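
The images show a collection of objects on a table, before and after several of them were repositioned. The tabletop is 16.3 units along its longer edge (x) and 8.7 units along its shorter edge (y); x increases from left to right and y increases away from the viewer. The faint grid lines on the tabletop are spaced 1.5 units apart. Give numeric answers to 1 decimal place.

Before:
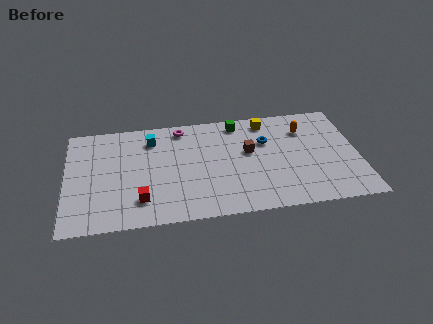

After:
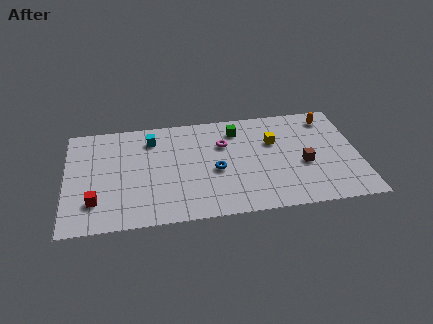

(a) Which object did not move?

the cyan cube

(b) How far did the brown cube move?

3.4

The brown cube moved from about (10.2, 5.1) to (13.2, 3.6), a distance of √(3.0² + 1.5²) ≈ 3.4.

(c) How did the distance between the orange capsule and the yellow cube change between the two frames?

+1.3

The distance was about 2.3 in the first image and 3.6 in the second, so they moved 1.3 units further apart.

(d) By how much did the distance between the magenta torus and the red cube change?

+2.0

They were about 6.1 units apart before and 8.1 after — 2.0 units further apart.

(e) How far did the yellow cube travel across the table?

1.8

The yellow cube was near (11.3, 7.5) before and (11.6, 5.7) after, so it travelled √(0.3² + 1.8²) ≈ 1.8 units.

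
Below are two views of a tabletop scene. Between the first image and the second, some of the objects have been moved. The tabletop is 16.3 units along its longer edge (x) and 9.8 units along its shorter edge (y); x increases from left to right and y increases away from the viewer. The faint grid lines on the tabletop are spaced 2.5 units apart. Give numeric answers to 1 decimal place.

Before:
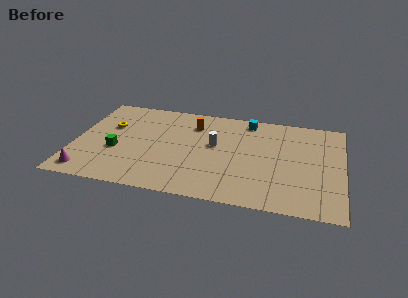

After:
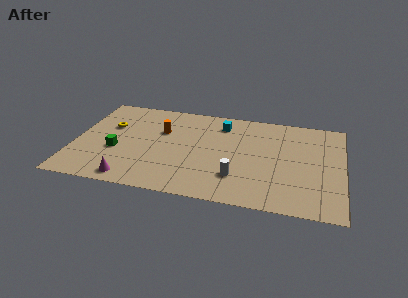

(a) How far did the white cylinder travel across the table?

3.4

The white cylinder was near (8.5, 5.6) before and (10.0, 2.6) after, so it travelled √(1.5² + 3.0²) ≈ 3.4 units.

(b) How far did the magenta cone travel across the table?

2.7

From (1.0, 1.3) to (3.7, 1.1), the magenta cone covered √(2.7² + 0.2²) ≈ 2.7 units.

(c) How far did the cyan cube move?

1.7

The cyan cube moved from about (10.4, 8.6) to (8.8, 7.9), a distance of √(1.6² + 0.7²) ≈ 1.7.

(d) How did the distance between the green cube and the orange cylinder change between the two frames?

-2.1

Before: roughly 5.8 units apart; after: 3.7. That's 2.1 units closer together.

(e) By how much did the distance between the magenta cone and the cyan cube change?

-3.4

The distance was about 11.9 in the first image and 8.5 in the second, so they moved 3.4 units closer together.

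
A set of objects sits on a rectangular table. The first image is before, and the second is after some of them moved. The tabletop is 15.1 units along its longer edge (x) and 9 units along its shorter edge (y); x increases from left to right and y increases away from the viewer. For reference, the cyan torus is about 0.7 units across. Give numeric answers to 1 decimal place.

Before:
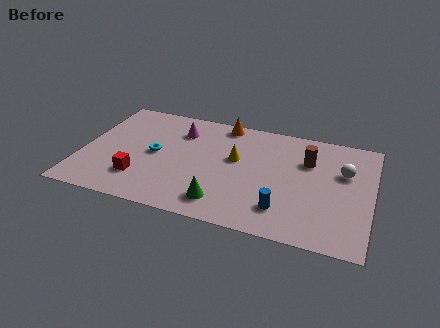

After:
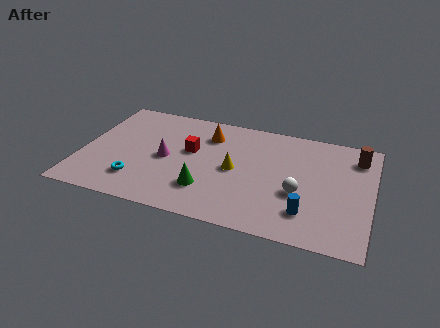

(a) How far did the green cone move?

1.2

The green cone moved from about (7.6, 1.6) to (6.7, 2.4), a distance of √(0.9² + 0.8²) ≈ 1.2.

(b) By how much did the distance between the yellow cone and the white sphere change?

-2.1

Before: roughly 5.6 units apart; after: 3.5. That's 2.1 units closer together.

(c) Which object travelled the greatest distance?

the red cube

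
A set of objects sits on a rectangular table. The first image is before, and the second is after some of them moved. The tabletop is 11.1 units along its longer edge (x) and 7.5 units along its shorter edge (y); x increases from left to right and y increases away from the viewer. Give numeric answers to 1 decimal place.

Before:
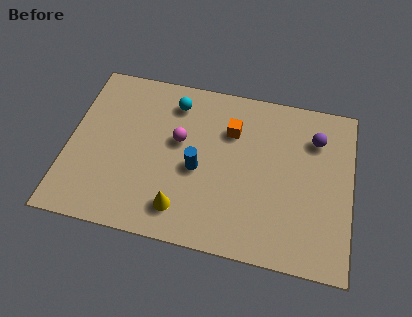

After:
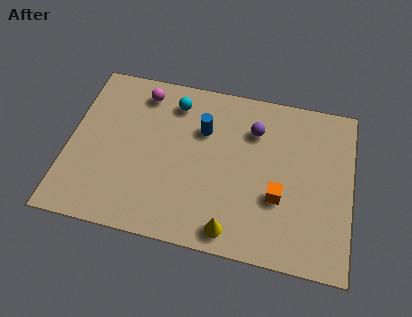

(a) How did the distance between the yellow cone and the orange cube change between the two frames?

-1.8

Before: roughly 4.3 units apart; after: 2.5. That's 1.8 units closer together.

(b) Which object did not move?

the cyan sphere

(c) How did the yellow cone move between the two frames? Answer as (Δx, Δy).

(2.0, -0.5)

The yellow cone was at about (4.6, 1.4) and moved to about (6.6, 0.9).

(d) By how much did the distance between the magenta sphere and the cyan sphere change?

-0.4

They were about 1.7 units apart before and 1.3 after — 0.4 units closer together.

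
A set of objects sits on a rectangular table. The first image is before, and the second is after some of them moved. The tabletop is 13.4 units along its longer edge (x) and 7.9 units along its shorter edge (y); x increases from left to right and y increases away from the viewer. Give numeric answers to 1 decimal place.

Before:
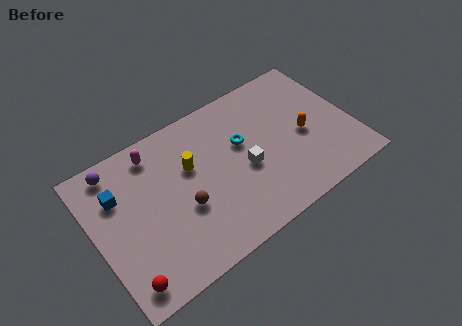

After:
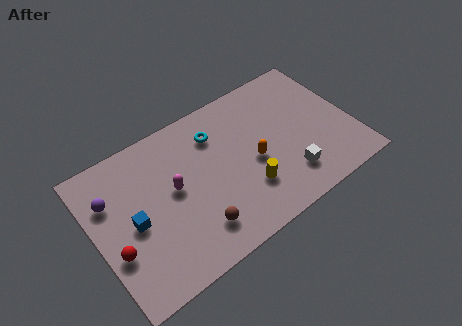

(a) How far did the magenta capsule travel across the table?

2.5

The magenta capsule moved from about (3.5, 6.7) to (4.1, 4.3), a distance of √(0.6² + 2.4²) ≈ 2.5.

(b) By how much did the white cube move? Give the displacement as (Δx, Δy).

(2.0, -1.6)

The white cube was at about (7.7, 3.4) and moved to about (9.7, 1.8).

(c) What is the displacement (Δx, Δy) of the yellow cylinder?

(2.5, -2.7)

The yellow cylinder started near (5.1, 5.0) and ended near (7.6, 2.3).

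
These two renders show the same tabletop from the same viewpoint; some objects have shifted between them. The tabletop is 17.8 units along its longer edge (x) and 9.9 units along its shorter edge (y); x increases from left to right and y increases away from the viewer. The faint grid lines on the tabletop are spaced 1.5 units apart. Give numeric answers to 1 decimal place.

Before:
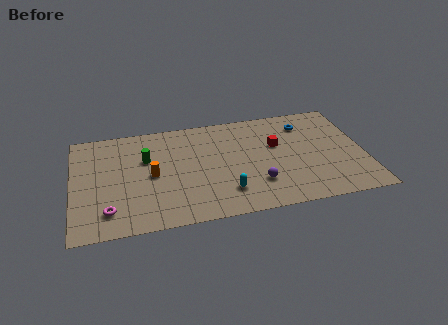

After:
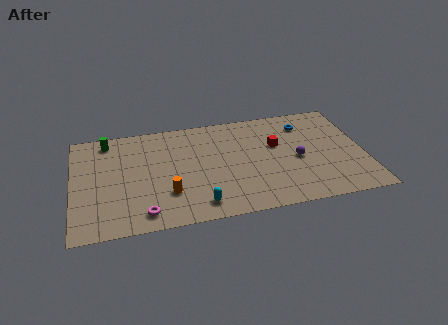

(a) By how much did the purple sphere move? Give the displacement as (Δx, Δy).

(2.6, 1.8)

The purple sphere started near (11.1, 2.7) and ended near (13.7, 4.5).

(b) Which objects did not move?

the blue torus and the red cube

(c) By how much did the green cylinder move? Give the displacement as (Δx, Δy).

(-2.3, 2.2)

From the two frames, the green cylinder sits at roughly (4.5, 6.4) before and (2.2, 8.6) after.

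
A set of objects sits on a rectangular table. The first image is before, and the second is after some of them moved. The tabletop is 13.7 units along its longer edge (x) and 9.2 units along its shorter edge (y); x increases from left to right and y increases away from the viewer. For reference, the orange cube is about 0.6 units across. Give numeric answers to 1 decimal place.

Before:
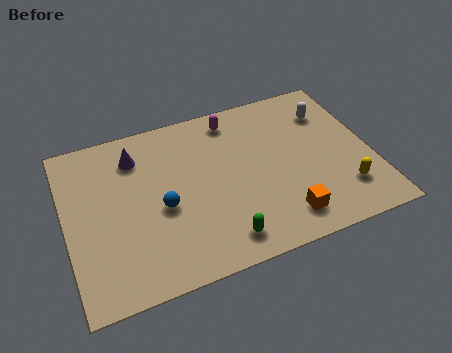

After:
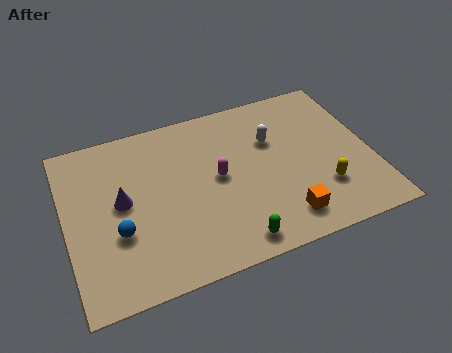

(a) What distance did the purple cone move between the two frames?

2.4

The purple cone was near (3.3, 7.2) before and (2.5, 4.9) after, so it travelled √(0.8² + 2.3²) ≈ 2.4 units.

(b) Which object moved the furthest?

the magenta capsule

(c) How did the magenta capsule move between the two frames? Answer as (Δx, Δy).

(-1.0, -3.1)

The magenta capsule was at about (7.8, 7.9) and moved to about (6.8, 4.8).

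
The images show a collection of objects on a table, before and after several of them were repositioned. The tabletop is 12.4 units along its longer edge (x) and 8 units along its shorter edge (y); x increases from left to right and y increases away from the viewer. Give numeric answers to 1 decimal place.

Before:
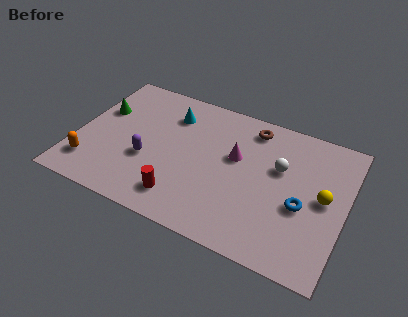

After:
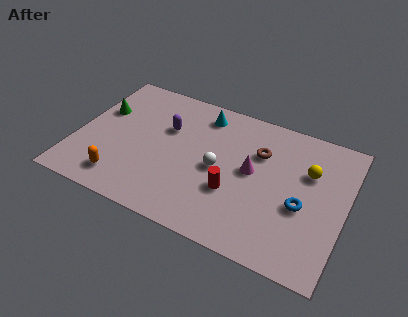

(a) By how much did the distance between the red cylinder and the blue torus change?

-2.5

Before: roughly 5.6 units apart; after: 3.1. That's 2.5 units closer together.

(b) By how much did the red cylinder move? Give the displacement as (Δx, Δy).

(2.2, 1.3)

From the two frames, the red cylinder sits at roughly (5.2, 1.5) before and (7.4, 2.8) after.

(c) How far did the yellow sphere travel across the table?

1.4

The yellow sphere was near (11.4, 4.1) before and (10.6, 5.3) after, so it travelled √(0.8² + 1.2²) ≈ 1.4 units.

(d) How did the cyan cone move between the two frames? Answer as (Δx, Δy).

(1.4, 0.6)

The cyan cone was at about (4.1, 6.1) and moved to about (5.5, 6.7).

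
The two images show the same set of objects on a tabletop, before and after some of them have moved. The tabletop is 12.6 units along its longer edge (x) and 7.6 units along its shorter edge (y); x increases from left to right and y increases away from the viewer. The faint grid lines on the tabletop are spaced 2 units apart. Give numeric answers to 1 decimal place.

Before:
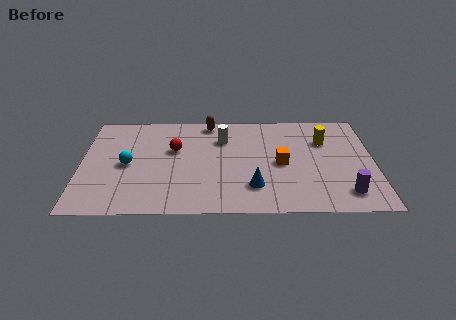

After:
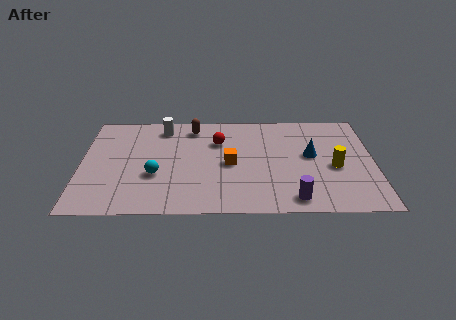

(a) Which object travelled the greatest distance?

the blue cone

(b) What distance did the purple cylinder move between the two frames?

2.2

The purple cylinder was near (11.3, 1.4) before and (9.1, 1.0) after, so it travelled √(2.2² + 0.4²) ≈ 2.2 units.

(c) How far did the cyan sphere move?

1.4

The cyan sphere was near (2.0, 3.6) before and (3.2, 2.8) after, so it travelled √(1.2² + 0.8²) ≈ 1.4 units.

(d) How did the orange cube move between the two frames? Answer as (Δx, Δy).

(-2.2, 0.0)

The orange cube was at about (8.6, 3.6) and moved to about (6.4, 3.6).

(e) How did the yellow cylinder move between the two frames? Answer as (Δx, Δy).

(0.4, -2.0)

The yellow cylinder started near (10.5, 5.3) and ended near (10.9, 3.3).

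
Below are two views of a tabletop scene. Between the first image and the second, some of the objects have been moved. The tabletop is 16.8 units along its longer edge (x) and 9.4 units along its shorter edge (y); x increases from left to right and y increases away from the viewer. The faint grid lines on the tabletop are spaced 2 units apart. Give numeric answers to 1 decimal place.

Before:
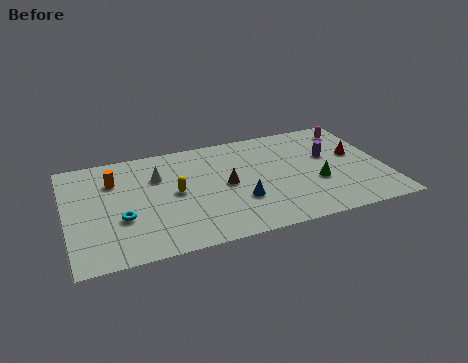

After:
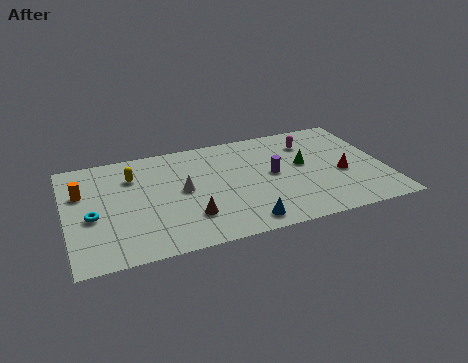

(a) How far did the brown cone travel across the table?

3.0

From (8.4, 4.7) to (6.3, 2.5), the brown cone covered √(2.1² + 2.2²) ≈ 3.0 units.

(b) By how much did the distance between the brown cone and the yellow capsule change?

+2.5

Before: roughly 2.7 units apart; after: 5.2. That's 2.5 units further apart.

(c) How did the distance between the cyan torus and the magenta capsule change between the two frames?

-1.2

The distance was about 13.4 in the first image and 12.2 in the second, so they moved 1.2 units closer together.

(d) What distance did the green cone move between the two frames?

1.9

The green cone moved from about (13.1, 3.5) to (12.6, 5.3), a distance of √(0.5² + 1.8²) ≈ 1.9.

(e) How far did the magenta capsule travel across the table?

2.5

From (15.5, 7.8) to (13.1, 7.2), the magenta capsule covered √(2.4² + 0.6²) ≈ 2.5 units.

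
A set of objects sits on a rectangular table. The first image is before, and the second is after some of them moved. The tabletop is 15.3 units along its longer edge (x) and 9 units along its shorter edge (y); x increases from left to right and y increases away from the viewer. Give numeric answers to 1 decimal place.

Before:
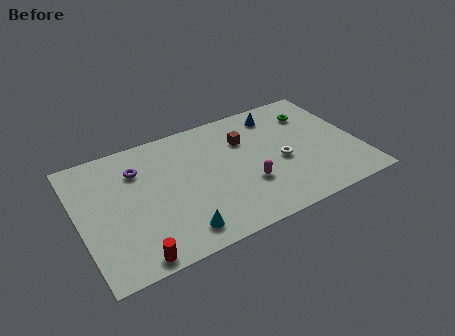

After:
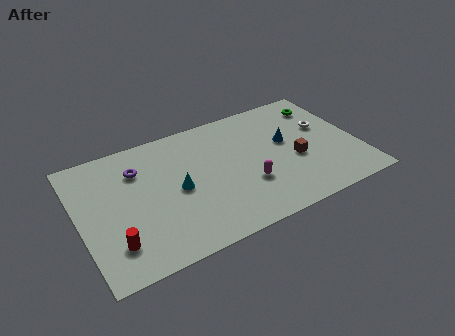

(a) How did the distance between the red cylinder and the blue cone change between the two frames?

-0.7

The distance was about 11.1 in the first image and 10.4 in the second, so they moved 0.7 units closer together.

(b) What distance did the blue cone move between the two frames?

2.3

The blue cone was near (11.3, 7.5) before and (11.5, 5.2) after, so it travelled √(0.2² + 2.3²) ≈ 2.3 units.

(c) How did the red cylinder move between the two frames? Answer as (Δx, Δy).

(-0.9, 1.3)

The red cylinder was at about (2.5, 0.8) and moved to about (1.6, 2.1).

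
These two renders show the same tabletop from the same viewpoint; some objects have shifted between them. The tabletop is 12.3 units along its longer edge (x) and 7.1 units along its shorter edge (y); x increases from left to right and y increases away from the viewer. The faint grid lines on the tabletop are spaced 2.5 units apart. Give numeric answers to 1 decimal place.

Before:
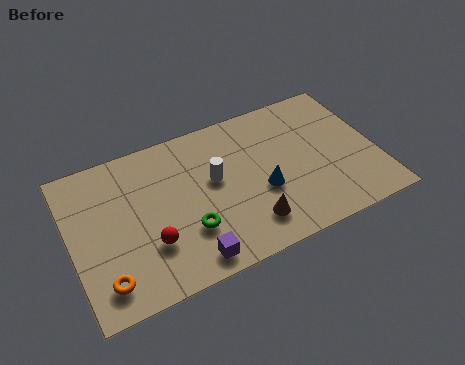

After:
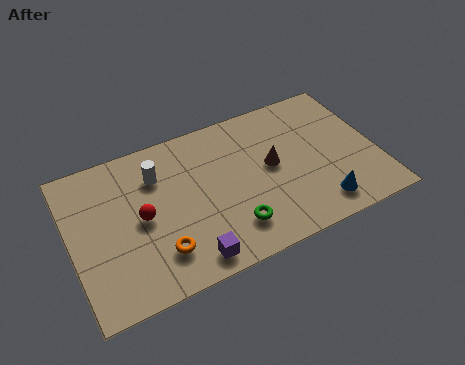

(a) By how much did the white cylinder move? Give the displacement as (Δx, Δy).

(-2.2, 1.1)

The white cylinder was at about (5.8, 4.1) and moved to about (3.6, 5.2).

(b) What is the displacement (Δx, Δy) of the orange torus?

(2.2, 0.4)

The orange torus started near (1.1, 1.3) and ended near (3.3, 1.7).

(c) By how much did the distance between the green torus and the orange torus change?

-0.6

The distance was about 3.5 in the first image and 2.9 in the second, so they moved 0.6 units closer together.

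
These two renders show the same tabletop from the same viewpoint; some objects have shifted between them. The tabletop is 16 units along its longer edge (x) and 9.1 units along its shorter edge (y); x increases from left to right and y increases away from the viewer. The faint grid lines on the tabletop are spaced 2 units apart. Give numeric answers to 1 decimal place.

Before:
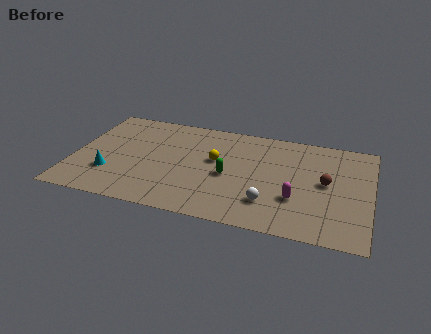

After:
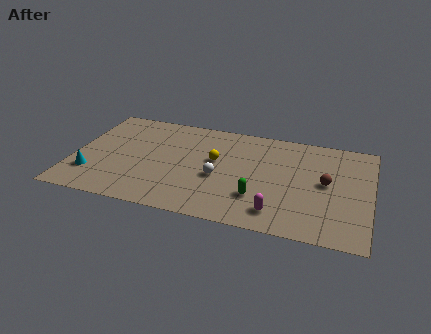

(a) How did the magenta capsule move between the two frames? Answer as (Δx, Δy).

(-0.9, -1.4)

The magenta capsule started near (12.1, 3.0) and ended near (11.2, 1.6).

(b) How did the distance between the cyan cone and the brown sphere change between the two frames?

+1.0

The distance was about 11.7 in the first image and 12.7 in the second, so they moved 1.0 units further apart.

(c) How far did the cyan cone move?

1.0

The cyan cone was near (2.1, 2.7) before and (1.1, 2.4) after, so it travelled √(1.0² + 0.3²) ≈ 1.0 units.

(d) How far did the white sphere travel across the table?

3.2

The white sphere moved from about (10.7, 2.3) to (7.9, 3.8), a distance of √(2.8² + 1.5²) ≈ 3.2.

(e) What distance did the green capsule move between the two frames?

2.3

The green capsule was near (8.4, 4.1) before and (10.1, 2.6) after, so it travelled √(1.7² + 1.5²) ≈ 2.3 units.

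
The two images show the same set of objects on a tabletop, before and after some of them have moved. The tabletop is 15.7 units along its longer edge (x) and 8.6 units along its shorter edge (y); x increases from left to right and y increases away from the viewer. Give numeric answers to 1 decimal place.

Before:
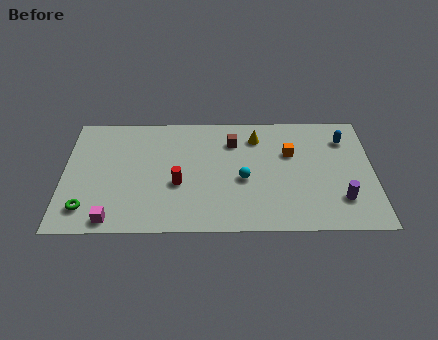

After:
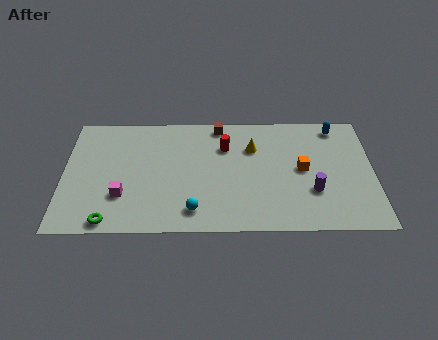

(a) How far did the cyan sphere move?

3.3

From (9.1, 3.7) to (6.6, 1.5), the cyan sphere covered √(2.5² + 2.2²) ≈ 3.3 units.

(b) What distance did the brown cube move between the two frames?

1.4

The brown cube moved from about (8.6, 6.5) to (7.9, 7.7), a distance of √(0.7² + 1.2²) ≈ 1.4.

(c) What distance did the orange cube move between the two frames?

1.3

From (11.5, 5.6) to (12.1, 4.4), the orange cube covered √(0.6² + 1.2²) ≈ 1.3 units.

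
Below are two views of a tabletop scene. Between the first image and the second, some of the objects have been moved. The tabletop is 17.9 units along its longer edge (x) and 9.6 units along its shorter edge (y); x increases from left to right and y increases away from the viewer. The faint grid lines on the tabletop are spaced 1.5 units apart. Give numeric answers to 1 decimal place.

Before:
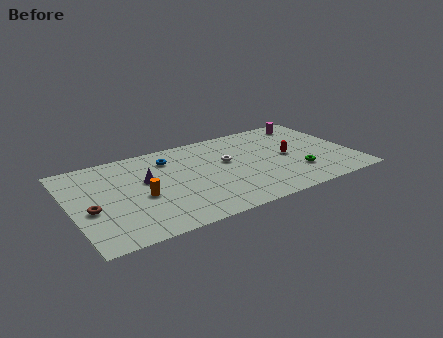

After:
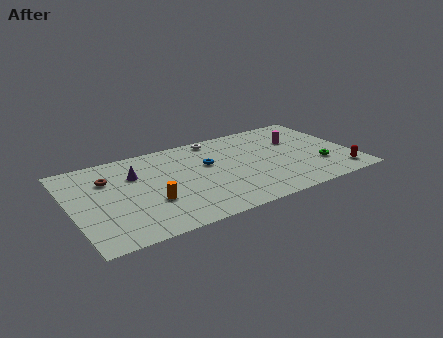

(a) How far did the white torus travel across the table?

2.9

The white torus moved from about (10.0, 5.7) to (9.7, 8.6), a distance of √(0.3² + 2.9²) ≈ 2.9.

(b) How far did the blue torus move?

2.8

From (6.5, 7.5) to (8.8, 5.9), the blue torus covered √(2.3² + 1.6²) ≈ 2.8 units.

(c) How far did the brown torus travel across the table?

3.1

The brown torus moved from about (1.1, 4.0) to (2.5, 6.8), a distance of √(1.4² + 2.8²) ≈ 3.1.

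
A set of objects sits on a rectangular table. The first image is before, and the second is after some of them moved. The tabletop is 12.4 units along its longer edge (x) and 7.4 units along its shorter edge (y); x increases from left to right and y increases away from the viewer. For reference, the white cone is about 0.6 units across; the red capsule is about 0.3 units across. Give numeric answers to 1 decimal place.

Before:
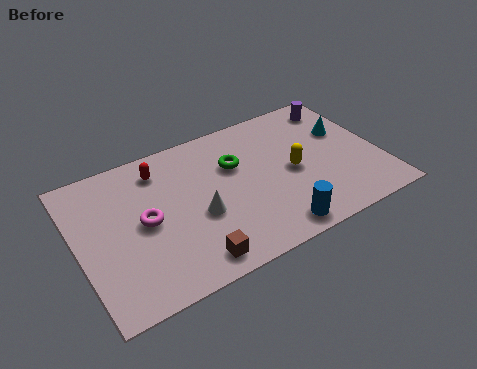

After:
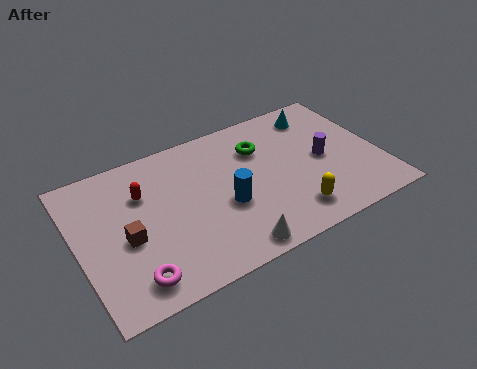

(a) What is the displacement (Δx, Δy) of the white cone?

(1.0, -2.2)

The white cone started near (4.8, 3.0) and ended near (5.8, 0.8).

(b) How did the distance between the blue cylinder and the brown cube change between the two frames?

+0.6

They were about 3.4 units apart before and 4.0 after — 0.6 units further apart.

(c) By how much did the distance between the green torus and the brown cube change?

+1.6

The distance was about 4.6 in the first image and 6.2 in the second, so they moved 1.6 units further apart.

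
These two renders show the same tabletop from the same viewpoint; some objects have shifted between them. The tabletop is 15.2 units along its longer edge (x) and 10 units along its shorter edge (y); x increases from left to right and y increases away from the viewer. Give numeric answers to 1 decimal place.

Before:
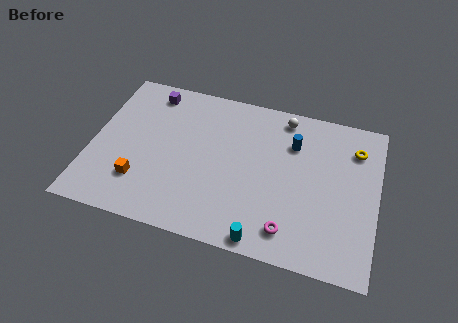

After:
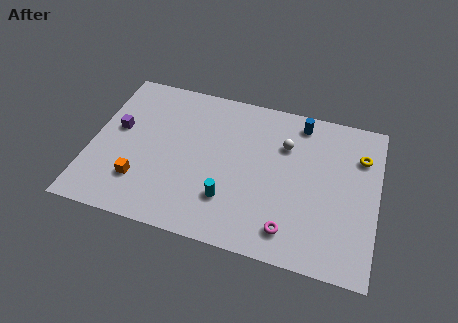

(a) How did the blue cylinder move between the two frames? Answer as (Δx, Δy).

(0.3, 1.5)

The blue cylinder started near (10.6, 7.2) and ended near (10.9, 8.7).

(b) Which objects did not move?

the orange cube and the magenta torus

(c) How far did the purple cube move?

3.3

From (2.8, 8.6) to (1.3, 5.7), the purple cube covered √(1.5² + 2.9²) ≈ 3.3 units.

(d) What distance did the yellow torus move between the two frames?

0.5

The yellow torus moved from about (13.9, 7.7) to (14.2, 7.3), a distance of √(0.3² + 0.4²) ≈ 0.5.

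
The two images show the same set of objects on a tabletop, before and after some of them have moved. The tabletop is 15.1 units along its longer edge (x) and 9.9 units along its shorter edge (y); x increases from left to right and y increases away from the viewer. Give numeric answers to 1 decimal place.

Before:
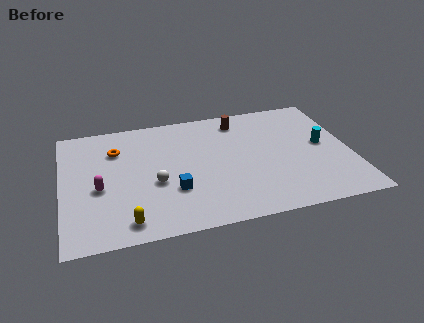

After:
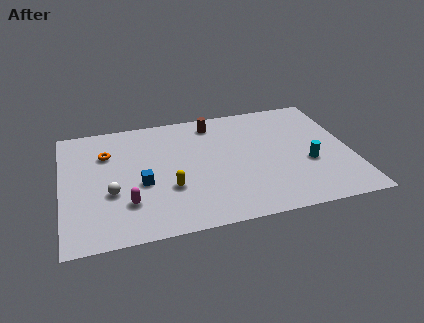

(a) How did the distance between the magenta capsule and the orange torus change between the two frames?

+1.2

They were about 3.2 units apart before and 4.4 after — 1.2 units further apart.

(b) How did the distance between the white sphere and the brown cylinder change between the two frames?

+0.9

Before: roughly 6.4 units apart; after: 7.3. That's 0.9 units further apart.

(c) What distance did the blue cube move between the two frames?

1.8

From (5.7, 3.2) to (4.1, 4.1), the blue cube covered √(1.6² + 0.9²) ≈ 1.8 units.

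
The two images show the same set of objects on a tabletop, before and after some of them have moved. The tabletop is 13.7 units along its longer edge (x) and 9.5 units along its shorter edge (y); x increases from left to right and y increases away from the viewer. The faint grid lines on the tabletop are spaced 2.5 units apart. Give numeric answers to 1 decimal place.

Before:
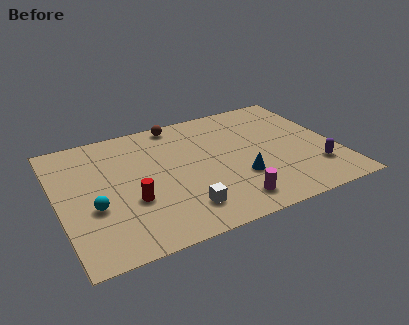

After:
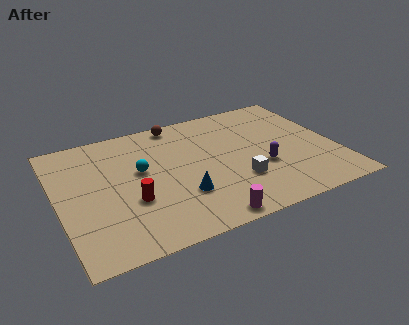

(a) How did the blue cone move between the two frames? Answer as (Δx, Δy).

(-2.9, -0.2)

From the two frames, the blue cone sits at roughly (8.7, 3.1) before and (5.8, 2.9) after.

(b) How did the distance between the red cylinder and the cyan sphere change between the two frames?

+0.4

Before: roughly 1.8 units apart; after: 2.2. That's 0.4 units further apart.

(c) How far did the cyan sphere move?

3.1

The cyan sphere moved from about (1.6, 3.6) to (4.1, 5.5), a distance of √(2.5² + 1.9²) ≈ 3.1.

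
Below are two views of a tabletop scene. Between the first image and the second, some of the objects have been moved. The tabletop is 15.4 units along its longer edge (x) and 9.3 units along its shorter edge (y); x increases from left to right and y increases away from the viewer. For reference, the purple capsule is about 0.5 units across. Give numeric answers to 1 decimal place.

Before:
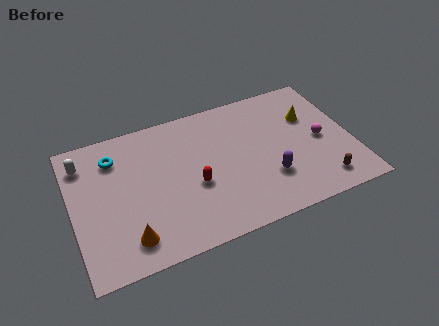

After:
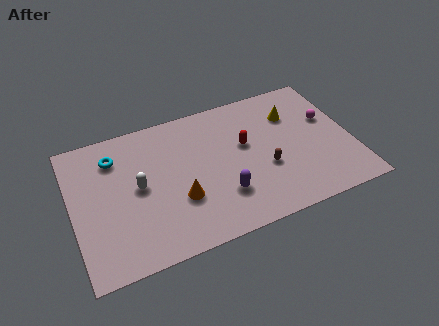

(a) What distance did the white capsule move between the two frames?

3.8

From (0.8, 7.4) to (3.6, 4.8), the white capsule covered √(2.8² + 2.6²) ≈ 3.8 units.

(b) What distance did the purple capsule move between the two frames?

2.6

The purple capsule was near (10.6, 2.8) before and (8.0, 2.6) after, so it travelled √(2.6² + 0.2²) ≈ 2.6 units.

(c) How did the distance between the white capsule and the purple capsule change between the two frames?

-5.9

The distance was about 10.8 in the first image and 4.9 in the second, so they moved 5.9 units closer together.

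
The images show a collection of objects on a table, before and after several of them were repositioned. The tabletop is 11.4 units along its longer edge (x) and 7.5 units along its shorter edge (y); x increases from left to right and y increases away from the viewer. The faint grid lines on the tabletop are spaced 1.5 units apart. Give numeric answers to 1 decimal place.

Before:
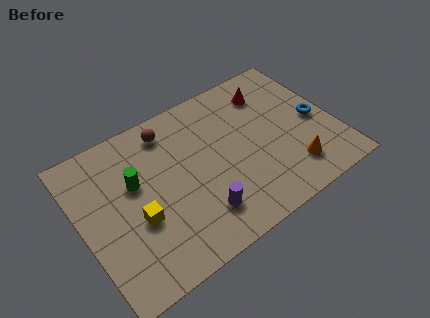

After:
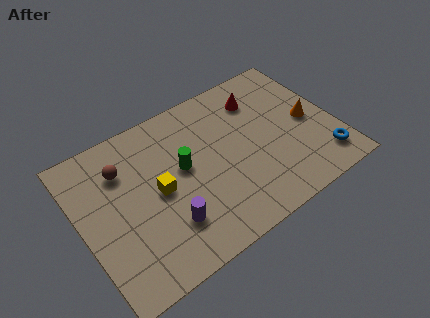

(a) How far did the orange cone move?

2.3

The orange cone was near (9.1, 1.6) before and (10.3, 3.6) after, so it travelled √(1.2² + 2.0²) ≈ 2.3 units.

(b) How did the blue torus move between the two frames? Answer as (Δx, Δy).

(-0.1, -2.1)

The blue torus started near (10.6, 3.5) and ended near (10.5, 1.4).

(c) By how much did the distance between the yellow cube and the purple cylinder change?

-1.2

Before: roughly 2.9 units apart; after: 1.7. That's 1.2 units closer together.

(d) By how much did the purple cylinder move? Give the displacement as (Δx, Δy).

(-1.4, 0.3)

The purple cylinder was at about (4.9, 1.7) and moved to about (3.5, 2.0).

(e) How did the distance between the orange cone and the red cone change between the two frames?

-1.4

The distance was about 4.3 in the first image and 2.9 in the second, so they moved 1.4 units closer together.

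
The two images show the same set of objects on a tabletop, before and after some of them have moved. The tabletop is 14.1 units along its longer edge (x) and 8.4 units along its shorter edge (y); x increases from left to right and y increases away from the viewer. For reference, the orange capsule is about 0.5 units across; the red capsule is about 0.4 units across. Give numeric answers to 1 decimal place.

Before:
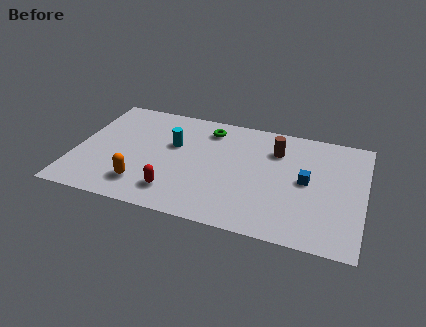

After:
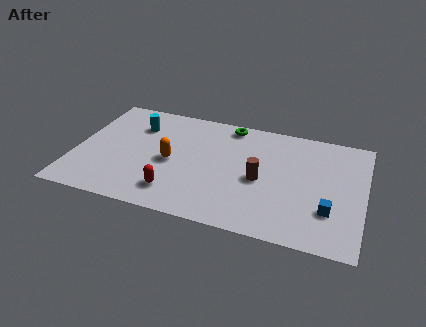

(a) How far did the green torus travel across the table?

1.2

The green torus was near (6.3, 6.9) before and (7.3, 7.5) after, so it travelled √(1.0² + 0.6²) ≈ 1.2 units.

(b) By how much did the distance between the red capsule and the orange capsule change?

+0.6

Before: roughly 1.6 units apart; after: 2.2. That's 0.6 units further apart.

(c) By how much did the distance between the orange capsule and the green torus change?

-1.4

Before: roughly 5.8 units apart; after: 4.4. That's 1.4 units closer together.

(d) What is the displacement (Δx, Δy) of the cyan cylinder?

(-1.9, 1.0)

From the two frames, the cyan cylinder sits at roughly (4.7, 5.2) before and (2.8, 6.2) after.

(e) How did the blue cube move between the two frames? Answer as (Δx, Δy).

(1.2, -1.8)

The blue cube was at about (11.3, 4.3) and moved to about (12.5, 2.5).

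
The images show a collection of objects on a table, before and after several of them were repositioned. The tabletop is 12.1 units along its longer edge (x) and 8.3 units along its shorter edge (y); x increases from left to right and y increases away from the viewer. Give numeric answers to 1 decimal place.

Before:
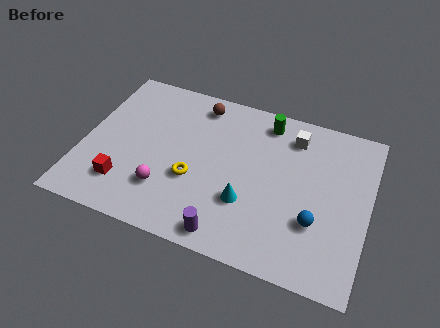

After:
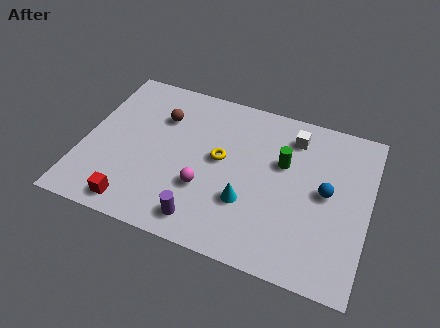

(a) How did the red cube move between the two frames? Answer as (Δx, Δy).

(0.5, -0.9)

The red cube was at about (2.0, 1.9) and moved to about (2.5, 1.0).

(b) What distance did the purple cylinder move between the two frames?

1.1

The purple cylinder moved from about (6.5, 0.9) to (5.4, 1.2), a distance of √(1.1² + 0.3²) ≈ 1.1.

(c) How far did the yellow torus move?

1.7

The yellow torus was near (4.8, 3.1) before and (5.8, 4.5) after, so it travelled √(1.0² + 1.4²) ≈ 1.7 units.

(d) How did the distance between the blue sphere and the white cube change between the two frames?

-1.3

Before: roughly 4.2 units apart; after: 2.9. That's 1.3 units closer together.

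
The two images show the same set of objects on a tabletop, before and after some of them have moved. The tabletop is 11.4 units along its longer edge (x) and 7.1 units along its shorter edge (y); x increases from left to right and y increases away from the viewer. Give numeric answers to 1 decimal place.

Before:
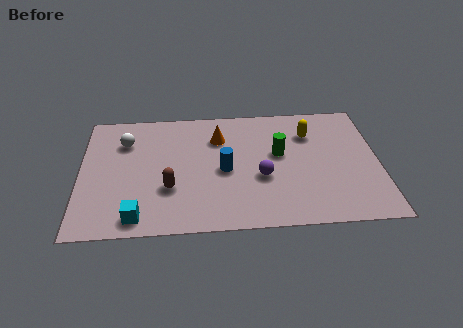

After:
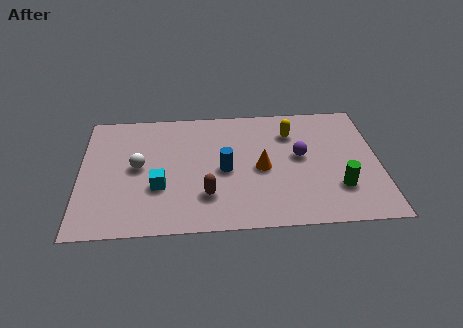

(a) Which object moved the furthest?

the green cylinder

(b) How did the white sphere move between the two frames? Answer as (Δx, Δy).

(0.5, -1.5)

The white sphere started near (1.7, 5.2) and ended near (2.2, 3.7).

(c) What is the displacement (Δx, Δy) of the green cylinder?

(2.2, -2.1)

The green cylinder started near (7.6, 4.1) and ended near (9.8, 2.0).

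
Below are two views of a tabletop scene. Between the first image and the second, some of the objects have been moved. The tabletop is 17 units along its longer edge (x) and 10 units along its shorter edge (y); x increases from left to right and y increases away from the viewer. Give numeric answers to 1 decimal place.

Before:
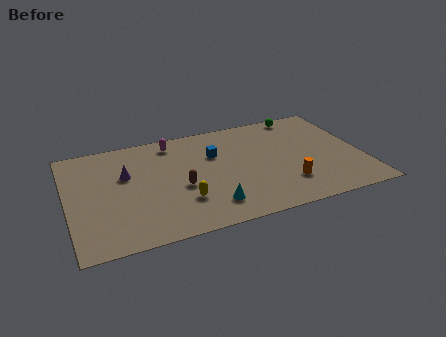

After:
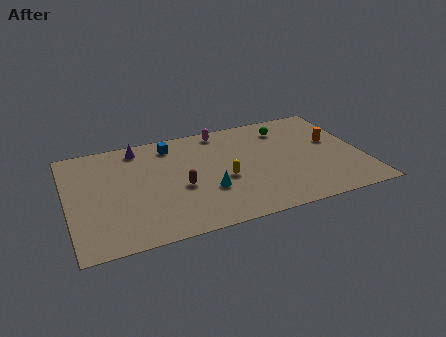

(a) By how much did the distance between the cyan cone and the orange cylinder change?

+3.5

Before: roughly 4.5 units apart; after: 8.0. That's 3.5 units further apart.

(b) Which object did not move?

the brown capsule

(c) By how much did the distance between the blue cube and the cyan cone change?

+0.5

The distance was about 4.8 in the first image and 5.3 in the second, so they moved 0.5 units further apart.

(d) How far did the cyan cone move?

1.4

The cyan cone was near (7.9, 2.0) before and (7.9, 3.4) after, so it travelled √(0.0² + 1.4²) ≈ 1.4 units.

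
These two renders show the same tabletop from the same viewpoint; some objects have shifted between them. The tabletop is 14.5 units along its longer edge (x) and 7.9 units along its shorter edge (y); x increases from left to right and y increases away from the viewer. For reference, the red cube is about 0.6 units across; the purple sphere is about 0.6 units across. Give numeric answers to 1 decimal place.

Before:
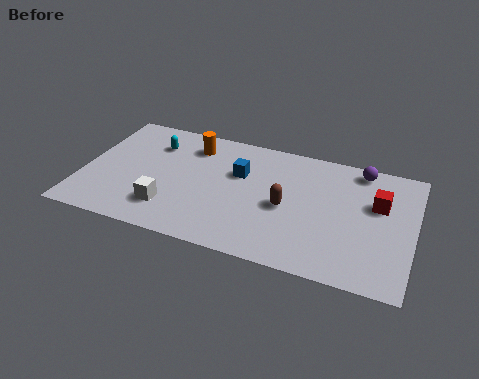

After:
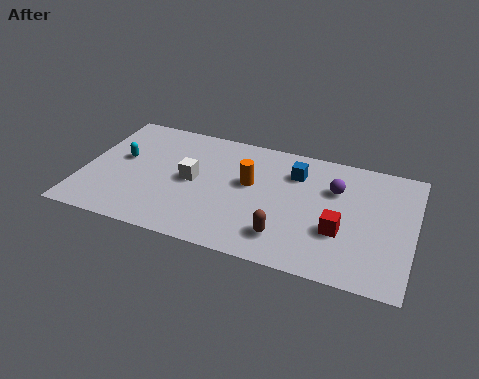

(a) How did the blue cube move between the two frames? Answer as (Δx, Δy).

(2.4, 0.8)

The blue cube was at about (6.8, 5.1) and moved to about (9.2, 5.9).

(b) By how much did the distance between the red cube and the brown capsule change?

-1.6

Before: roughly 4.1 units apart; after: 2.5. That's 1.6 units closer together.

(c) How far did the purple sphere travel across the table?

1.9

The purple sphere moved from about (12.0, 7.0) to (11.0, 5.4), a distance of √(1.0² + 1.6²) ≈ 1.9.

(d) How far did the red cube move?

2.7

The red cube was near (12.9, 5.0) before and (11.4, 2.8) after, so it travelled √(1.5² + 2.2²) ≈ 2.7 units.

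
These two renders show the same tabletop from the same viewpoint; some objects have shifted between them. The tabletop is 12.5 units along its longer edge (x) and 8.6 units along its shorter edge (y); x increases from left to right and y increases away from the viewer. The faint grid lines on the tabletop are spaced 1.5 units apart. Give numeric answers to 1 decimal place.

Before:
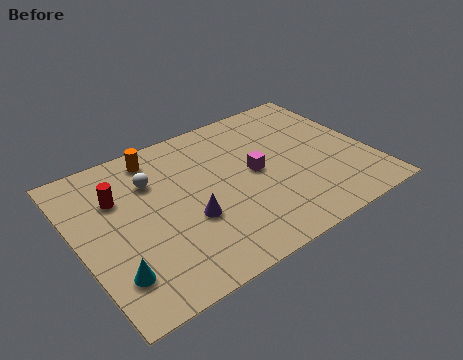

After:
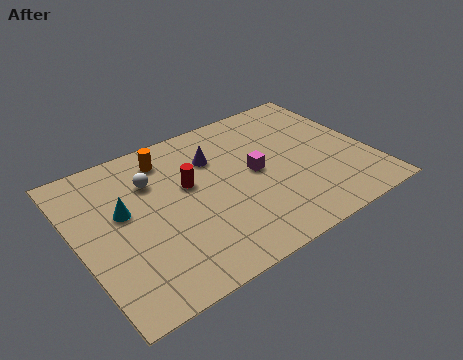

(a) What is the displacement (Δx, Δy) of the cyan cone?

(0.9, 3.0)

The cyan cone started near (1.1, 2.0) and ended near (2.0, 5.0).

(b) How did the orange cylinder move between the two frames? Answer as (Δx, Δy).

(0.4, -0.3)

The orange cylinder started near (3.8, 7.4) and ended near (4.2, 7.1).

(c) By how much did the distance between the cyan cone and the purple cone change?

+0.6

Before: roughly 3.6 units apart; after: 4.2. That's 0.6 units further apart.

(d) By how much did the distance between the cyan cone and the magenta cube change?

-1.3

The distance was about 6.9 in the first image and 5.6 in the second, so they moved 1.3 units closer together.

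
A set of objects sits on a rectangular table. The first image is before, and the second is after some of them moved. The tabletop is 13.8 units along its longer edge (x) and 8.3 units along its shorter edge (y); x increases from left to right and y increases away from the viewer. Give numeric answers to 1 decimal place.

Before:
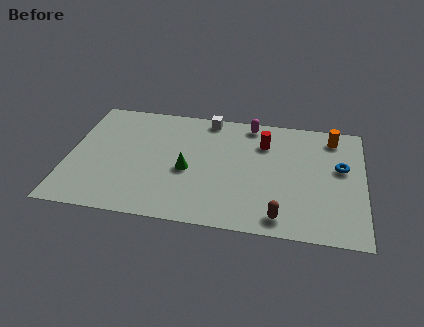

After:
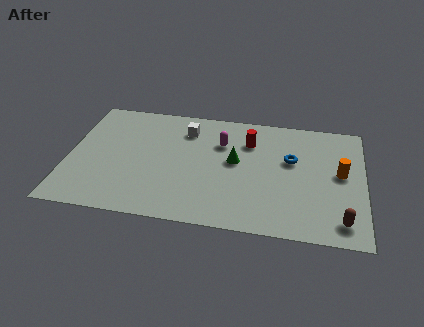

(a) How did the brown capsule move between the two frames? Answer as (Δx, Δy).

(2.8, 0.2)

The brown capsule started near (10.0, 1.1) and ended near (12.8, 1.3).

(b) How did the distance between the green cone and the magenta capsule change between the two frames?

-3.3

Before: roughly 4.7 units apart; after: 1.4. That's 3.3 units closer together.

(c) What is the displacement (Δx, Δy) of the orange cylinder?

(0.4, -2.5)

The orange cylinder started near (12.3, 7.0) and ended near (12.7, 4.5).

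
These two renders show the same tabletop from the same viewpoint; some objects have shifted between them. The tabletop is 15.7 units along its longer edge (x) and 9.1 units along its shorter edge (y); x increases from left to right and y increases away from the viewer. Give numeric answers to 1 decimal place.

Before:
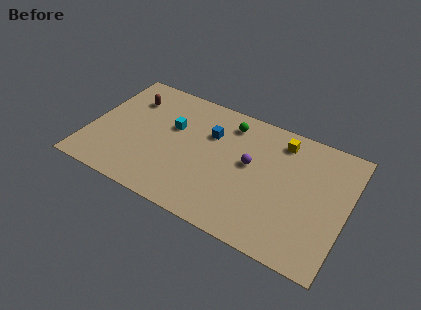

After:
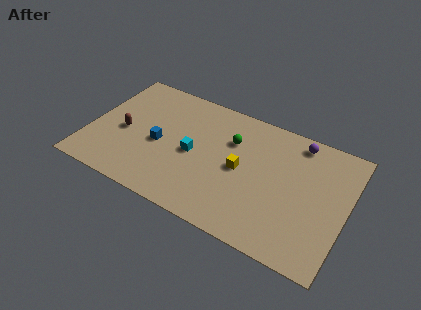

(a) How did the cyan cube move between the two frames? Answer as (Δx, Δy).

(1.5, -1.4)

The cyan cube started near (4.9, 5.7) and ended near (6.4, 4.3).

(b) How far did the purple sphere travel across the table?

3.9

The purple sphere was near (9.8, 5.1) before and (12.4, 8.0) after, so it travelled √(2.6² + 2.9²) ≈ 3.9 units.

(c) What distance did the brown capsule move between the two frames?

2.7

The brown capsule moved from about (2.1, 6.8) to (2.1, 4.1), a distance of √(0.0² + 2.7²) ≈ 2.7.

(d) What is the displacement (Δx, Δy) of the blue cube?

(-2.9, -2.1)

From the two frames, the blue cube sits at roughly (7.2, 6.2) before and (4.3, 4.1) after.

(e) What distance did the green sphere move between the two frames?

1.2

The green sphere was near (8.2, 7.5) before and (8.5, 6.3) after, so it travelled √(0.3² + 1.2²) ≈ 1.2 units.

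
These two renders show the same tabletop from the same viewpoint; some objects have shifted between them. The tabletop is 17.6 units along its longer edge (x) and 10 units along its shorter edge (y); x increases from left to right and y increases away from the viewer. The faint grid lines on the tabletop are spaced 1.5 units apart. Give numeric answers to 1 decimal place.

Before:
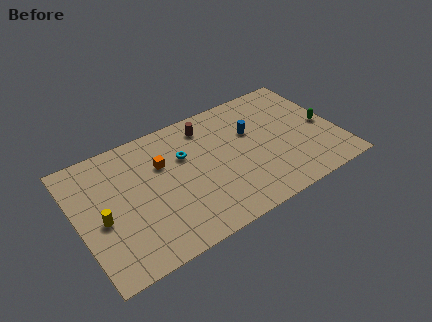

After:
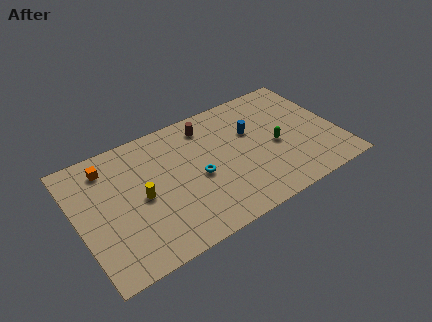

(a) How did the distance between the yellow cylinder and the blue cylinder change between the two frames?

-2.7

The distance was about 10.7 in the first image and 8.0 in the second, so they moved 2.7 units closer together.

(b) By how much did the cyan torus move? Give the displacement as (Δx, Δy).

(0.6, -2.1)

The cyan torus was at about (7.4, 6.6) and moved to about (8.0, 4.5).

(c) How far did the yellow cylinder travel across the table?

2.7

The yellow cylinder moved from about (1.5, 4.4) to (4.2, 4.8), a distance of √(2.7² + 0.4²) ≈ 2.7.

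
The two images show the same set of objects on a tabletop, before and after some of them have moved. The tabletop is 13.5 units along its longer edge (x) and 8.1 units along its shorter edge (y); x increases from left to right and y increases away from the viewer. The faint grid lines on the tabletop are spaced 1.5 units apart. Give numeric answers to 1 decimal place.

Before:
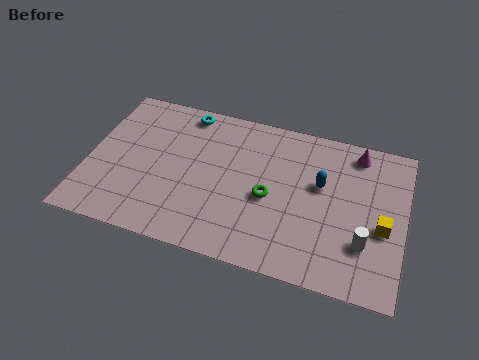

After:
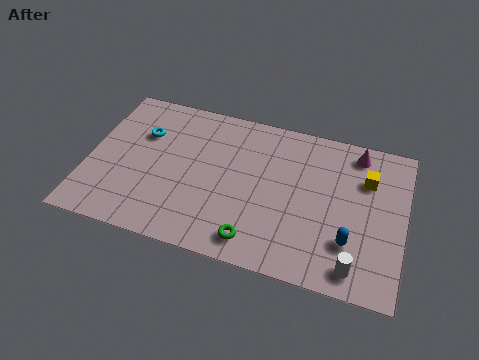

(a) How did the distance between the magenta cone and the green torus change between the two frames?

+2.1

The distance was about 4.9 in the first image and 7.0 in the second, so they moved 2.1 units further apart.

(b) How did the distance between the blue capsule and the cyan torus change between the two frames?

+3.2

Before: roughly 6.4 units apart; after: 9.6. That's 3.2 units further apart.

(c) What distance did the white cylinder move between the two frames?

1.3

The white cylinder was near (11.9, 2.4) before and (11.6, 1.1) after, so it travelled √(0.3² + 1.3²) ≈ 1.3 units.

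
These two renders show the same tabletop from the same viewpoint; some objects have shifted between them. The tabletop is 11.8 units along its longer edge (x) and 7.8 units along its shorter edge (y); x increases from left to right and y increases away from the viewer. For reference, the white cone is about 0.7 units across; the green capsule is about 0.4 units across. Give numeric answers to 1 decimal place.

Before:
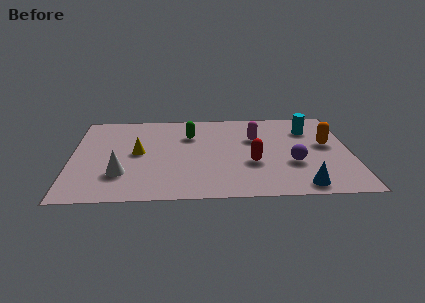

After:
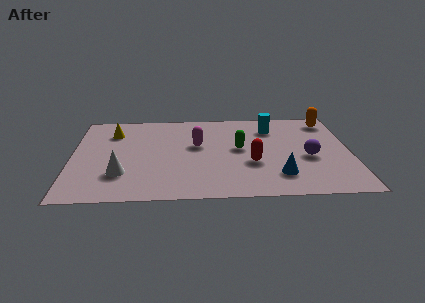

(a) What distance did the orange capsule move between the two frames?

2.2

The orange capsule moved from about (10.8, 4.4) to (11.0, 6.6), a distance of √(0.2² + 2.2²) ≈ 2.2.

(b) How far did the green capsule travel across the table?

2.5

The green capsule moved from about (5.0, 5.5) to (7.1, 4.2), a distance of √(2.1² + 1.3²) ≈ 2.5.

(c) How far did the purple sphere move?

0.9

From (9.3, 2.8) to (10.0, 3.3), the purple sphere covered √(0.7² + 0.5²) ≈ 0.9 units.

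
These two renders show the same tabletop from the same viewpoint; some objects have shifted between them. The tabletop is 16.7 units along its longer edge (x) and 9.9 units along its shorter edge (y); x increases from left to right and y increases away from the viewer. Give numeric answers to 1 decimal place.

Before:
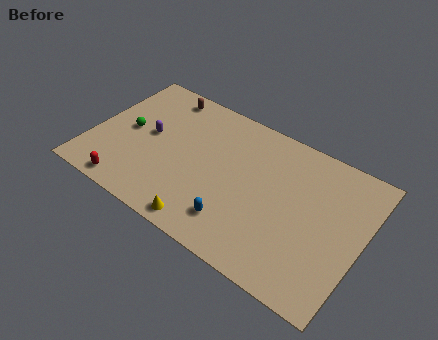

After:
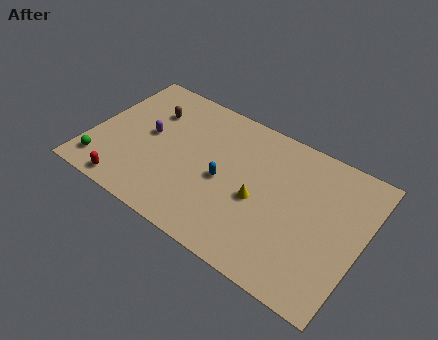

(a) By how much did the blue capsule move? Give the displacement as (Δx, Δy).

(-1.2, 2.4)

The blue capsule was at about (9.5, 2.1) and moved to about (8.3, 4.5).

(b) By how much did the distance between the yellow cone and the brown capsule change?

-1.0

The distance was about 8.8 in the first image and 7.8 in the second, so they moved 1.0 units closer together.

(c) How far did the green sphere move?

3.4

From (2.1, 5.0) to (1.1, 1.7), the green sphere covered √(1.0² + 3.3²) ≈ 3.4 units.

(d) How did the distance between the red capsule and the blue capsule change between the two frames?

-0.3

Before: roughly 6.7 units apart; after: 6.4. That's 0.3 units closer together.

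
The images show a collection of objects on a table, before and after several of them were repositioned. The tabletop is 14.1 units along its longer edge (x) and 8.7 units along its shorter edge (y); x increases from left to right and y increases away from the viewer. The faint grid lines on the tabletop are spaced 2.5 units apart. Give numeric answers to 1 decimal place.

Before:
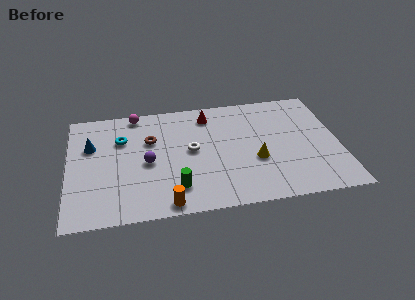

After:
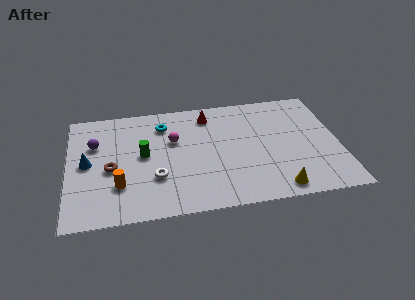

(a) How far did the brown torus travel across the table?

2.8

From (4.3, 5.7) to (2.2, 3.8), the brown torus covered √(2.1² + 1.9²) ≈ 2.8 units.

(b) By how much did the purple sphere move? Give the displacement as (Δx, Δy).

(-2.7, 1.8)

From the two frames, the purple sphere sits at roughly (4.1, 4.0) before and (1.4, 5.8) after.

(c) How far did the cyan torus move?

2.3

The cyan torus moved from about (2.8, 6.0) to (5.0, 6.8), a distance of √(2.2² + 0.8²) ≈ 2.3.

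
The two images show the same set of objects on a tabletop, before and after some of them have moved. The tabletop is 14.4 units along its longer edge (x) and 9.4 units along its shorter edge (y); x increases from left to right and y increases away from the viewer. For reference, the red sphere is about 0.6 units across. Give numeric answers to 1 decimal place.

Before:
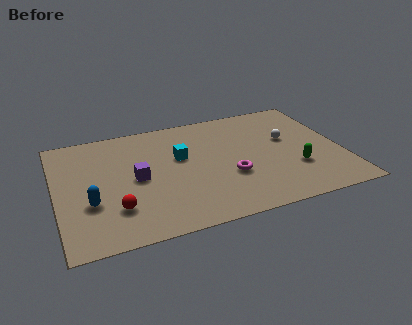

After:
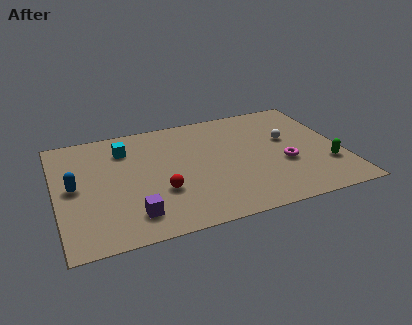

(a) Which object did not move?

the white sphere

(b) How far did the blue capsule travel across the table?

1.7

The blue capsule moved from about (1.6, 3.3) to (0.9, 4.8), a distance of √(0.7² + 1.5²) ≈ 1.7.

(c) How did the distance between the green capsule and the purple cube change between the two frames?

+1.9

The distance was about 8.1 in the first image and 10.0 in the second, so they moved 1.9 units further apart.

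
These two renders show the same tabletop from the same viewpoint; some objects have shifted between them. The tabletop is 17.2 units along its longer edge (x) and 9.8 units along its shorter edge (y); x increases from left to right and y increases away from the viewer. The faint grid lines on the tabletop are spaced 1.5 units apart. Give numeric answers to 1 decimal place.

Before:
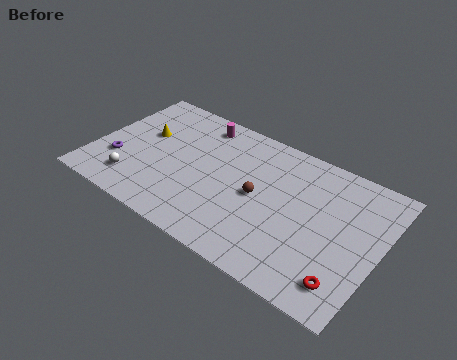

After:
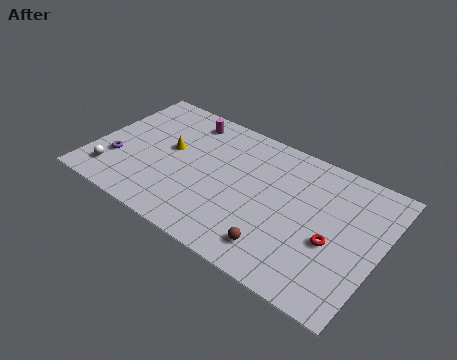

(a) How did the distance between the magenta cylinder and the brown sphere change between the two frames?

+3.8

They were about 5.6 units apart before and 9.4 after — 3.8 units further apart.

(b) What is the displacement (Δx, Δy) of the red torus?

(-1.1, 2.2)

The red torus started near (15.7, 1.8) and ended near (14.6, 4.0).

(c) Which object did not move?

the purple torus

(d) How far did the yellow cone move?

1.7

The yellow cone was near (2.7, 5.9) before and (4.4, 5.5) after, so it travelled √(1.7² + 0.4²) ≈ 1.7 units.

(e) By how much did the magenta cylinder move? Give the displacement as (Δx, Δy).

(-0.8, -0.1)

The magenta cylinder was at about (5.7, 8.4) and moved to about (4.9, 8.3).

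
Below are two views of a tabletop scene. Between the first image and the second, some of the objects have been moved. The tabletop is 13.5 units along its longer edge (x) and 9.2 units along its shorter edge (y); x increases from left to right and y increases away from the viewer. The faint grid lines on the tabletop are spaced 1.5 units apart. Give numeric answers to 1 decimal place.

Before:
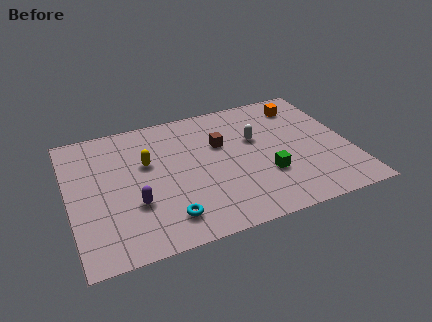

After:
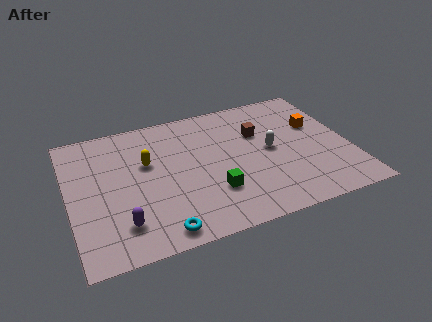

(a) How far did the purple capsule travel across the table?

1.3

The purple capsule was near (3.0, 3.1) before and (2.3, 2.0) after, so it travelled √(0.7² + 1.1²) ≈ 1.3 units.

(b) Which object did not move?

the yellow capsule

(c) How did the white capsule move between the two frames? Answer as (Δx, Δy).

(0.6, -1.0)

From the two frames, the white capsule sits at roughly (9.1, 5.7) before and (9.7, 4.7) after.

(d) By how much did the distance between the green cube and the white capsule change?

+0.9

They were about 2.7 units apart before and 3.6 after — 0.9 units further apart.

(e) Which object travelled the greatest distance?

the green cube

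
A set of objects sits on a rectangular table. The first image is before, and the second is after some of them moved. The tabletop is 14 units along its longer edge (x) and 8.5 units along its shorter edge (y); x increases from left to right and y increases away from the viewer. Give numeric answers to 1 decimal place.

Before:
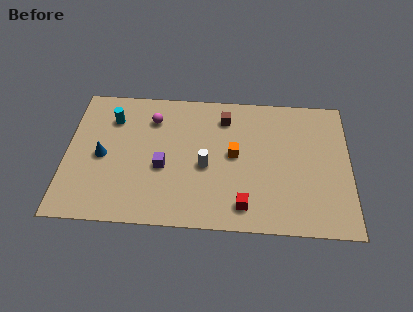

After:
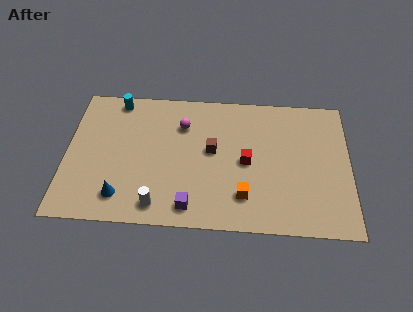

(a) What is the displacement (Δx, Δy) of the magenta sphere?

(1.5, -0.3)

The magenta sphere was at about (4.2, 6.5) and moved to about (5.7, 6.2).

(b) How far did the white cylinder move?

3.4

From (6.9, 3.7) to (4.6, 1.2), the white cylinder covered √(2.3² + 2.5²) ≈ 3.4 units.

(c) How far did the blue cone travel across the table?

2.6

The blue cone moved from about (1.8, 4.0) to (2.8, 1.6), a distance of √(1.0² + 2.4²) ≈ 2.6.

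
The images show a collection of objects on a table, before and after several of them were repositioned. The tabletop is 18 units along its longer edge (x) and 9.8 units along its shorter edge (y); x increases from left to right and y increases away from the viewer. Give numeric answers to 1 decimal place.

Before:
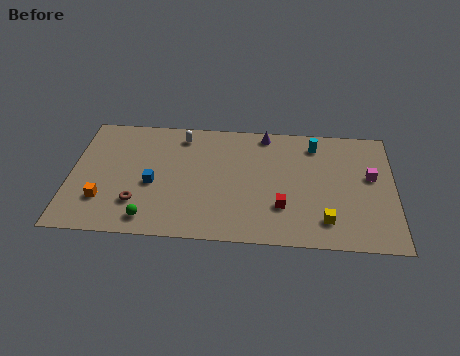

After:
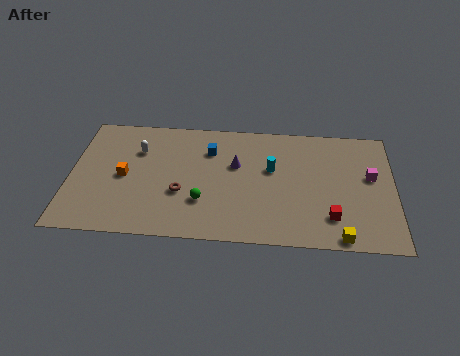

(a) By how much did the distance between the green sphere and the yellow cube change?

-1.8

They were about 9.7 units apart before and 7.9 after — 1.8 units closer together.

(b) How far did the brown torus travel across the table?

2.6

The brown torus moved from about (3.8, 2.6) to (6.2, 3.6), a distance of √(2.4² + 1.0²) ≈ 2.6.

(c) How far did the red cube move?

2.8

The red cube moved from about (11.8, 2.9) to (14.5, 2.3), a distance of √(2.7² + 0.6²) ≈ 2.8.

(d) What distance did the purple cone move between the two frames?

3.1

The purple cone moved from about (10.8, 8.8) to (9.2, 6.1), a distance of √(1.6² + 2.7²) ≈ 3.1.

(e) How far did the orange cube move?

2.3

The orange cube was near (1.9, 2.7) before and (3.0, 4.7) after, so it travelled √(1.1² + 2.0²) ≈ 2.3 units.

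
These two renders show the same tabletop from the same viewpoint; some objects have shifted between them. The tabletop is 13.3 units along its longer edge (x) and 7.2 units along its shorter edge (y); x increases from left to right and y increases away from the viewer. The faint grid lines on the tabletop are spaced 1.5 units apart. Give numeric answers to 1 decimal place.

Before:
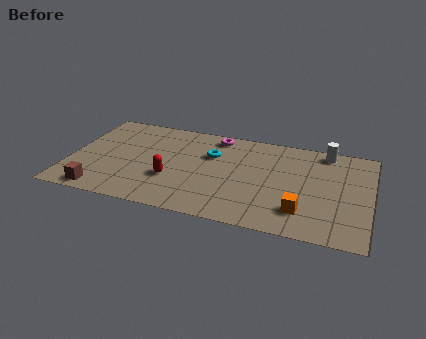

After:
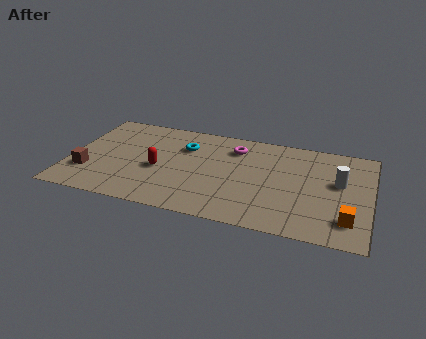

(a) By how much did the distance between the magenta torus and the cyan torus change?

+0.8

The distance was about 1.5 in the first image and 2.3 in the second, so they moved 0.8 units further apart.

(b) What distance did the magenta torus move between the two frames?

1.1

The magenta torus moved from about (6.3, 6.3) to (7.2, 5.6), a distance of √(0.9² + 0.7²) ≈ 1.1.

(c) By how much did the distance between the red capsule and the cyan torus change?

-0.6

They were about 2.8 units apart before and 2.2 after — 0.6 units closer together.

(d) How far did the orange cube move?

2.0

The orange cube moved from about (10.4, 1.7) to (12.4, 1.6), a distance of √(2.0² + 0.1²) ≈ 2.0.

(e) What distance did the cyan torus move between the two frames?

1.2

From (6.2, 4.8) to (5.0, 5.1), the cyan torus covered √(1.2² + 0.3²) ≈ 1.2 units.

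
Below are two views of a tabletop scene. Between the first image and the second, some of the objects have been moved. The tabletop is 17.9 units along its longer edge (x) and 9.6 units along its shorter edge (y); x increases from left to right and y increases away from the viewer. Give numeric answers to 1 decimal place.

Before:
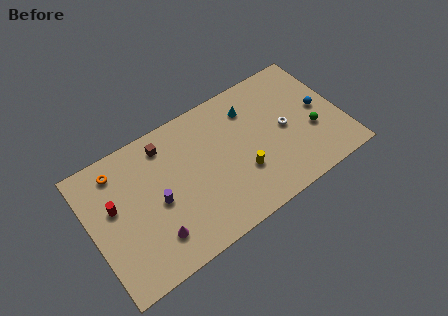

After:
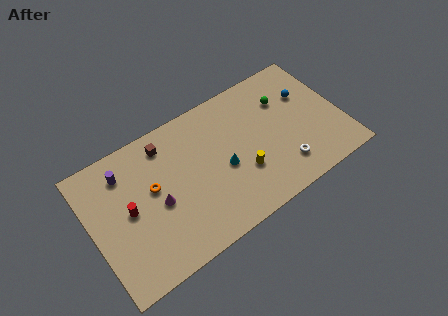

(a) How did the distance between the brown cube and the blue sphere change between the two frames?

-1.0

Before: roughly 11.2 units apart; after: 10.2. That's 1.0 units closer together.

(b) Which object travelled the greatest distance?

the cyan cone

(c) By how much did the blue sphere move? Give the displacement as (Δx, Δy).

(-0.7, 1.5)

The blue sphere was at about (16.5, 4.9) and moved to about (15.8, 6.4).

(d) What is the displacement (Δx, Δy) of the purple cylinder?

(-1.9, 3.2)

The purple cylinder started near (4.6, 4.4) and ended near (2.7, 7.6).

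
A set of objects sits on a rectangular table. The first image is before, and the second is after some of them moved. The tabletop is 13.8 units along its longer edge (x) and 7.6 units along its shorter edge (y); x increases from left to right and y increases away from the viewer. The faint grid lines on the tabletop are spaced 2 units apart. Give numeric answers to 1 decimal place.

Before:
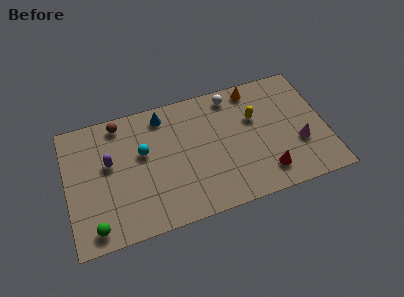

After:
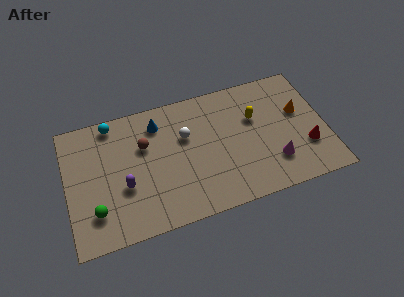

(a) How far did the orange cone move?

3.1

The orange cone moved from about (10.2, 6.7) to (12.5, 4.6), a distance of √(2.3² + 2.1²) ≈ 3.1.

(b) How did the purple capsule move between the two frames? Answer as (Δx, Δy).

(0.7, -1.6)

From the two frames, the purple capsule sits at roughly (2.3, 4.5) before and (3.0, 2.9) after.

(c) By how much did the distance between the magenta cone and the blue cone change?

-0.8

The distance was about 8.0 in the first image and 7.2 in the second, so they moved 0.8 units closer together.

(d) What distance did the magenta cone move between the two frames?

1.6

From (12.3, 2.7) to (10.9, 2.0), the magenta cone covered √(1.4² + 0.7²) ≈ 1.6 units.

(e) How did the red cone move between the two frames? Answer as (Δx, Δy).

(2.3, 0.9)

The red cone was at about (10.4, 1.5) and moved to about (12.7, 2.4).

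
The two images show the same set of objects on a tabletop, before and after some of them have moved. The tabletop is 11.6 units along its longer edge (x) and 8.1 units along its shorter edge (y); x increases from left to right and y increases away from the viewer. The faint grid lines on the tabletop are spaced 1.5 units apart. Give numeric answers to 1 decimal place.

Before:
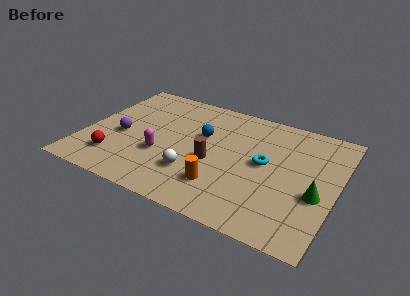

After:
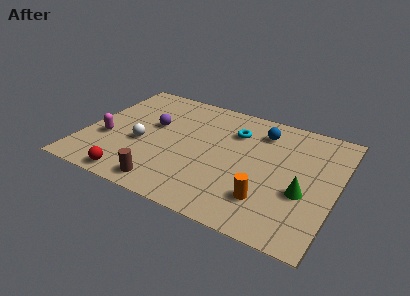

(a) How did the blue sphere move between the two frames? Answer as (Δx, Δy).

(2.6, 1.4)

From the two frames, the blue sphere sits at roughly (5.3, 5.0) before and (7.9, 6.4) after.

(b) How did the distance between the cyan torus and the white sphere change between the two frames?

+1.2

The distance was about 3.6 in the first image and 4.8 in the second, so they moved 1.2 units further apart.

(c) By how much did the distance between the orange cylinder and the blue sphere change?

+1.2

Before: roughly 3.3 units apart; after: 4.5. That's 1.2 units further apart.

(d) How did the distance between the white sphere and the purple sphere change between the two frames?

-2.3

Before: roughly 3.8 units apart; after: 1.5. That's 2.3 units closer together.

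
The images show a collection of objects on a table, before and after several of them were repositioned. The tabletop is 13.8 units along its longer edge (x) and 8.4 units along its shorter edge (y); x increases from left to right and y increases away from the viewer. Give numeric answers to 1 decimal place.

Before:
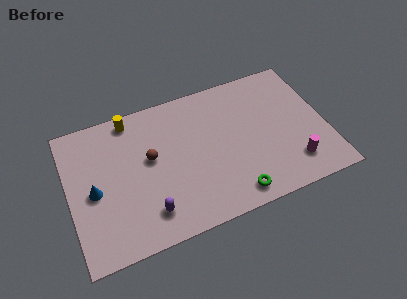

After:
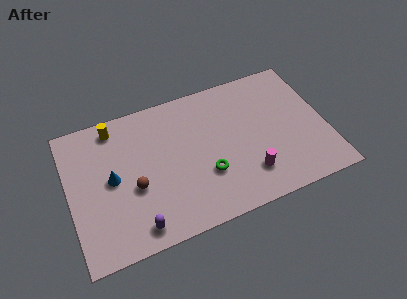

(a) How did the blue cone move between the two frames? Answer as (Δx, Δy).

(1.0, 0.4)

The blue cone started near (1.3, 3.9) and ended near (2.3, 4.3).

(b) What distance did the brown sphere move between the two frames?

1.7

From (4.4, 4.8) to (3.4, 3.4), the brown sphere covered √(1.0² + 1.4²) ≈ 1.7 units.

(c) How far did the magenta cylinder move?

2.4

From (11.8, 1.8) to (9.4, 2.0), the magenta cylinder covered √(2.4² + 0.2²) ≈ 2.4 units.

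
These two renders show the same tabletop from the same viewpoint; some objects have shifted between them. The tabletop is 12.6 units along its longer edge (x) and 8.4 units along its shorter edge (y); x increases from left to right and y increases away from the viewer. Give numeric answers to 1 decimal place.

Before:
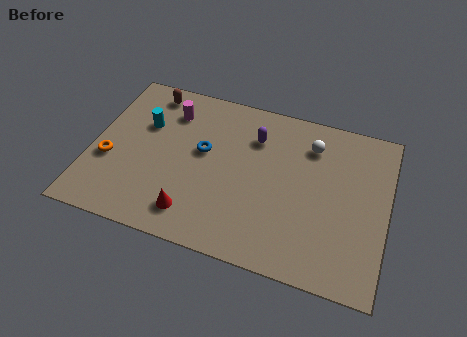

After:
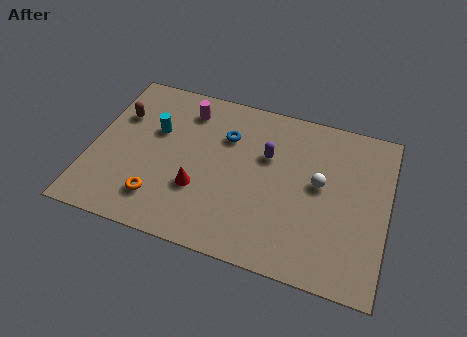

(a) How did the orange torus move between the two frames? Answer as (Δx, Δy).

(2.3, -1.4)

The orange torus was at about (0.8, 3.2) and moved to about (3.1, 1.8).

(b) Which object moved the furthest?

the orange torus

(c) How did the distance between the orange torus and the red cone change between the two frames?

-2.3

Before: roughly 4.2 units apart; after: 1.9. That's 2.3 units closer together.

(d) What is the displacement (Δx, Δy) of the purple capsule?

(0.6, -0.8)

The purple capsule was at about (6.8, 6.2) and moved to about (7.4, 5.4).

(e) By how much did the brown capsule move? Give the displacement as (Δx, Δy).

(-1.1, -1.6)

The brown capsule was at about (2.1, 7.3) and moved to about (1.0, 5.7).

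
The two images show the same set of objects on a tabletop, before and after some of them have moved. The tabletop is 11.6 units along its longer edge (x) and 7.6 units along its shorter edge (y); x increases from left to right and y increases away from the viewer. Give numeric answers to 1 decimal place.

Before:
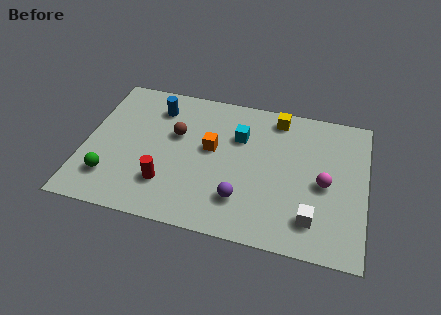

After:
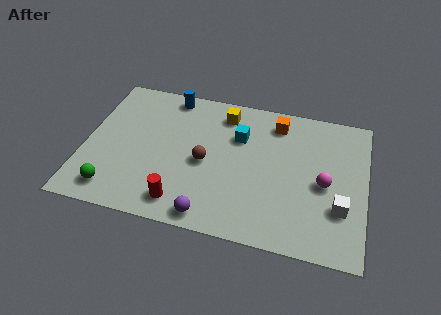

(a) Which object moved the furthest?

the orange cube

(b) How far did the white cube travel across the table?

1.4

From (9.5, 1.6) to (10.6, 2.4), the white cube covered √(1.1² + 0.8²) ≈ 1.4 units.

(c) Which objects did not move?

the cyan cube and the magenta sphere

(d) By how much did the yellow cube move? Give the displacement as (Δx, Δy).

(-2.2, -0.3)

From the two frames, the yellow cube sits at roughly (7.8, 6.6) before and (5.6, 6.3) after.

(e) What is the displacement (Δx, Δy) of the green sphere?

(0.2, -0.6)

From the two frames, the green sphere sits at roughly (1.2, 1.8) before and (1.4, 1.2) after.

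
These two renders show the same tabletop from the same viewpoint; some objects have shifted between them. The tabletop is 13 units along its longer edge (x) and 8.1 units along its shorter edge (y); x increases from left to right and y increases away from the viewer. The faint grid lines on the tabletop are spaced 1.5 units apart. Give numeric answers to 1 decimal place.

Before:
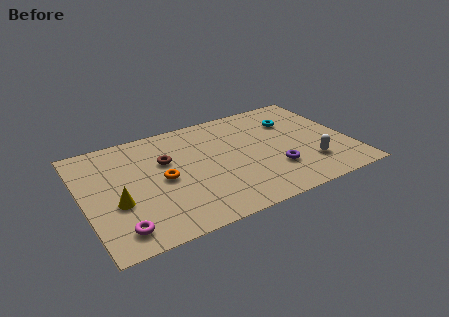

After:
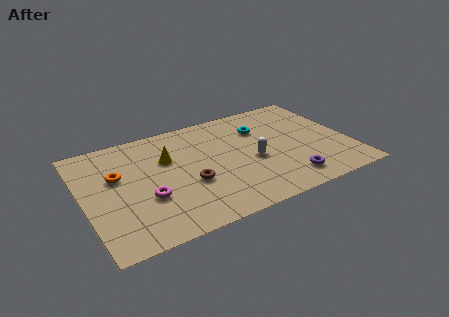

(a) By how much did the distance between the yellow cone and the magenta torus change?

+0.9

They were about 1.8 units apart before and 2.7 after — 0.9 units further apart.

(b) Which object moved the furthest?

the yellow cone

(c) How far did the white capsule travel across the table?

3.0

The white capsule moved from about (10.8, 2.1) to (8.2, 3.5), a distance of √(2.6² + 1.4²) ≈ 3.0.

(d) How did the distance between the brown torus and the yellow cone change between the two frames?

-1.0

Before: roughly 3.3 units apart; after: 2.3. That's 1.0 units closer together.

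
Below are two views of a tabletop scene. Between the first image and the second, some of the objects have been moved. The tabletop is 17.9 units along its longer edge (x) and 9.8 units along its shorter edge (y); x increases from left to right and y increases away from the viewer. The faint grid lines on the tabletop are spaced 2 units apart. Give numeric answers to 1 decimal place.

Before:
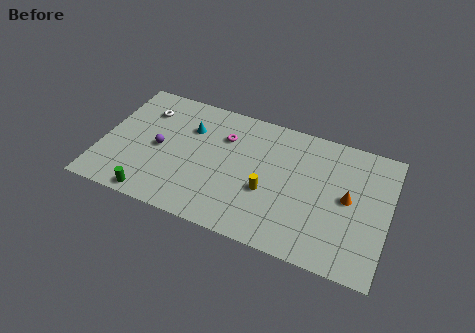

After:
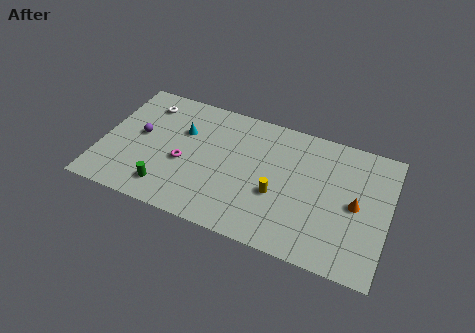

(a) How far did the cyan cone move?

0.6

From (5.3, 6.9) to (4.9, 6.5), the cyan cone covered √(0.4² + 0.4²) ≈ 0.6 units.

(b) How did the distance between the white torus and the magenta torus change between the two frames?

-0.4

They were about 5.1 units apart before and 4.7 after — 0.4 units closer together.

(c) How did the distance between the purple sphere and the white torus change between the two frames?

-0.4

Before: roughly 3.0 units apart; after: 2.6. That's 0.4 units closer together.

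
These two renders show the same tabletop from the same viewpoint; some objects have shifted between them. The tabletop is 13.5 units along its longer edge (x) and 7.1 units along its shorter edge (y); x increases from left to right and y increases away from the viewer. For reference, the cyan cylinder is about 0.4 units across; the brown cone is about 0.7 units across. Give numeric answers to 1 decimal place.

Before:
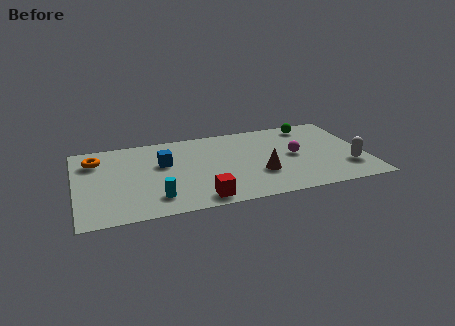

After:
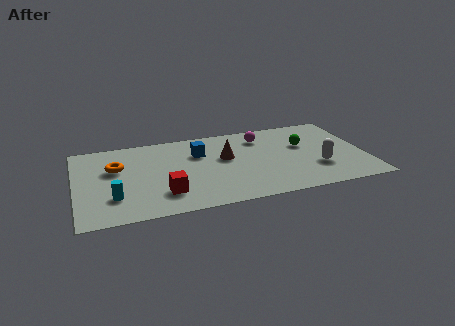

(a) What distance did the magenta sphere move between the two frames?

2.4

From (10.2, 3.6) to (8.8, 5.6), the magenta sphere covered √(1.4² + 2.0²) ≈ 2.4 units.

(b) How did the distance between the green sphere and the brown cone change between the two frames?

-0.9

They were about 4.6 units apart before and 3.7 after — 0.9 units closer together.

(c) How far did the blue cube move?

1.8

The blue cube was near (4.1, 4.4) before and (5.8, 4.9) after, so it travelled √(1.7² + 0.5²) ≈ 1.8 units.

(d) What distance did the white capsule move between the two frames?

1.4

From (12.6, 2.0) to (11.2, 2.3), the white capsule covered √(1.4² + 0.3²) ≈ 1.4 units.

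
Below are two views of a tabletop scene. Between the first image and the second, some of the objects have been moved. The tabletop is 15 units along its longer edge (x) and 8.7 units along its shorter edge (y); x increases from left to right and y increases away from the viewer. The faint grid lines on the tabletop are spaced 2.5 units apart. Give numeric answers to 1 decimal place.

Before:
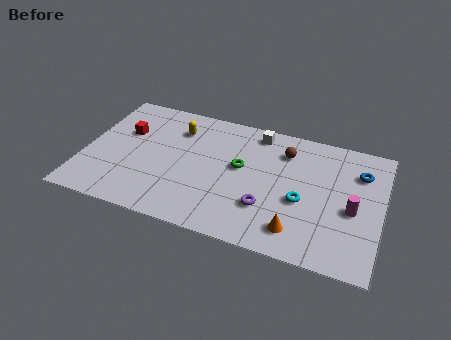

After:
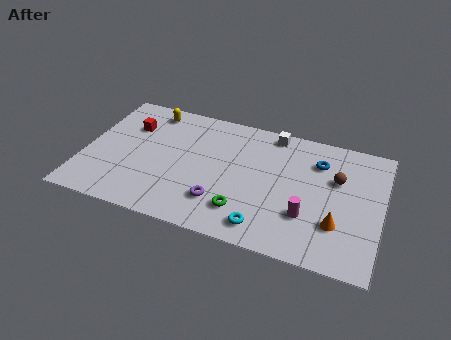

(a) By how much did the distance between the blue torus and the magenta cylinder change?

+1.2

The distance was about 2.6 in the first image and 3.8 in the second, so they moved 1.2 units further apart.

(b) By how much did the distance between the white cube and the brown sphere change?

+2.3

Before: roughly 1.7 units apart; after: 4.0. That's 2.3 units further apart.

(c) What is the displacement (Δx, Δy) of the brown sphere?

(2.7, -1.1)

From the two frames, the brown sphere sits at roughly (10.0, 6.7) before and (12.7, 5.6) after.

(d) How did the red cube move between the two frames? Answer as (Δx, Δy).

(0.2, 0.5)

The red cube was at about (1.9, 5.6) and moved to about (2.1, 6.1).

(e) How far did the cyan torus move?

2.9

The cyan torus moved from about (11.1, 3.6) to (9.4, 1.3), a distance of √(1.7² + 2.3²) ≈ 2.9.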